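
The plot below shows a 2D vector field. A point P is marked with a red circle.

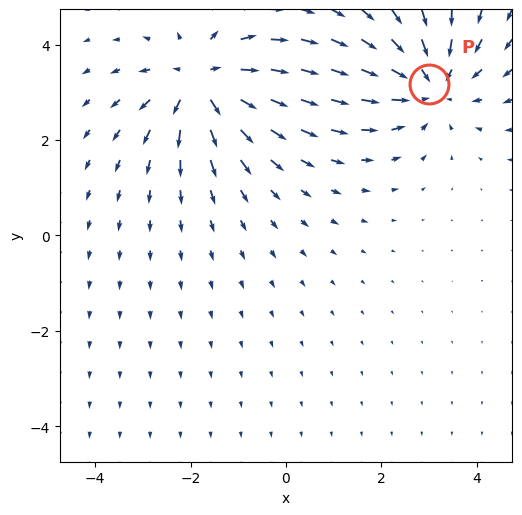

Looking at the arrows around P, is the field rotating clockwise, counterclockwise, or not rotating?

Near P at (3.0, 3.2) the arrows show no circulation. The curl there is ≈0.

not rotating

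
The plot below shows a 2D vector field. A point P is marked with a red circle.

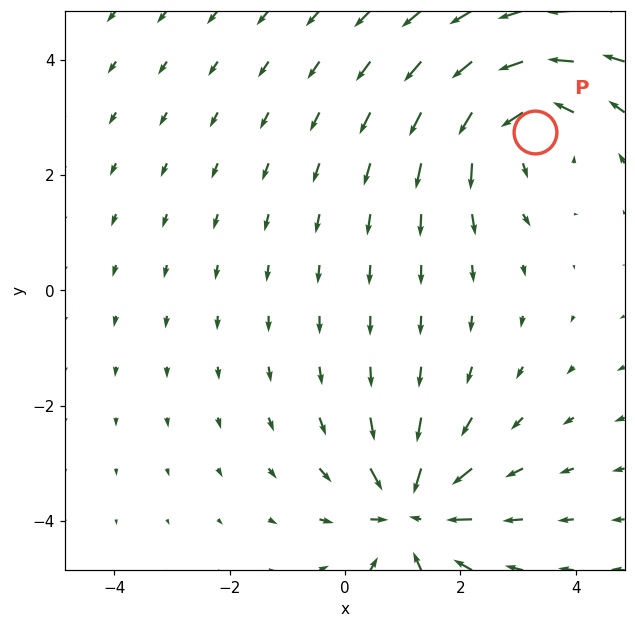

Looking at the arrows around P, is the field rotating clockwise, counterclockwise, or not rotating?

Near P at (3.3, 2.7) the arrows circulate counterclockwise. The curl (z-component) there is about +4; positive curl means counterclockwise rotation.

counterclockwise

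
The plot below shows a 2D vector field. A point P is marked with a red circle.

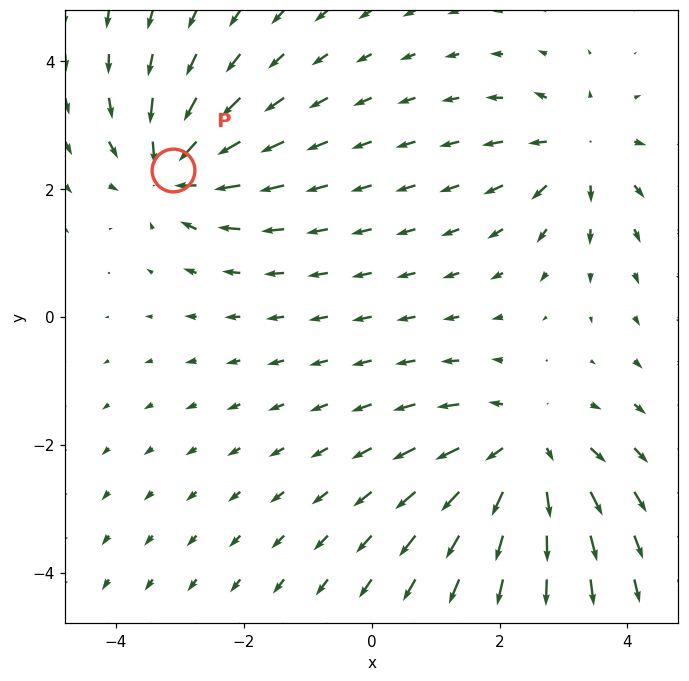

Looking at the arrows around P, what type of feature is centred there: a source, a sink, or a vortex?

At P (-3.1, 2.3) the arrows converge inward. Divergence about -5, curl ≈0 — negative divergence with near-zero curl is a sink.

sink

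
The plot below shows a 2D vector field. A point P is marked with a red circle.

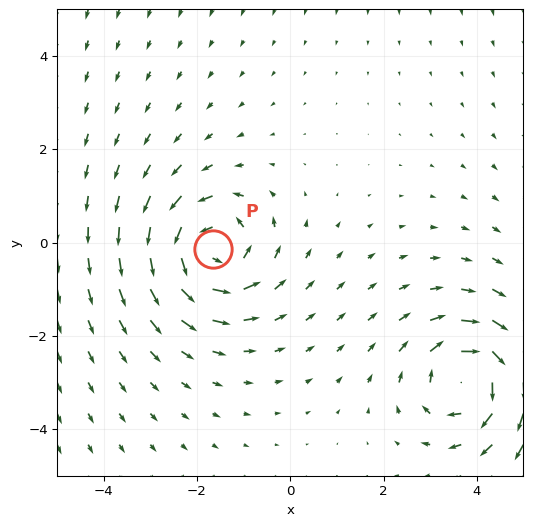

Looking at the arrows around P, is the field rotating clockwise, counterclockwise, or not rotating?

Near P at (-1.7, -0.1) the arrows circulate counterclockwise. The curl (z-component) there is about +4; positive curl means counterclockwise rotation.

counterclockwise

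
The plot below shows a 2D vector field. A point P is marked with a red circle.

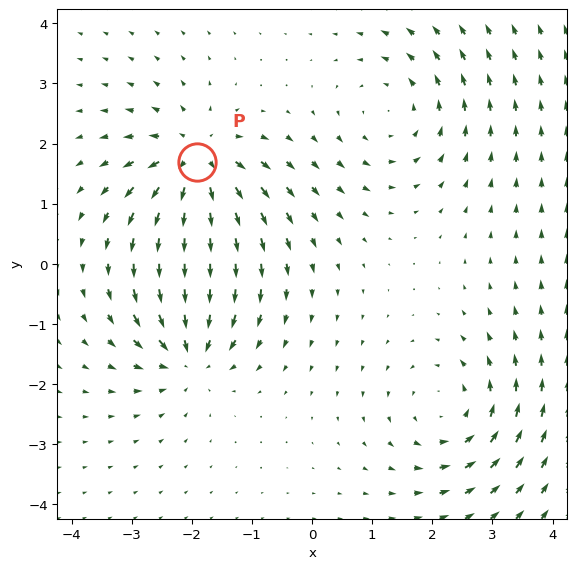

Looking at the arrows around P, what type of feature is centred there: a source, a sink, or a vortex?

source

At P (-1.9, 1.7) the arrows spread outward. Divergence about +6, curl ≈0 — positive divergence with near-zero curl is a source.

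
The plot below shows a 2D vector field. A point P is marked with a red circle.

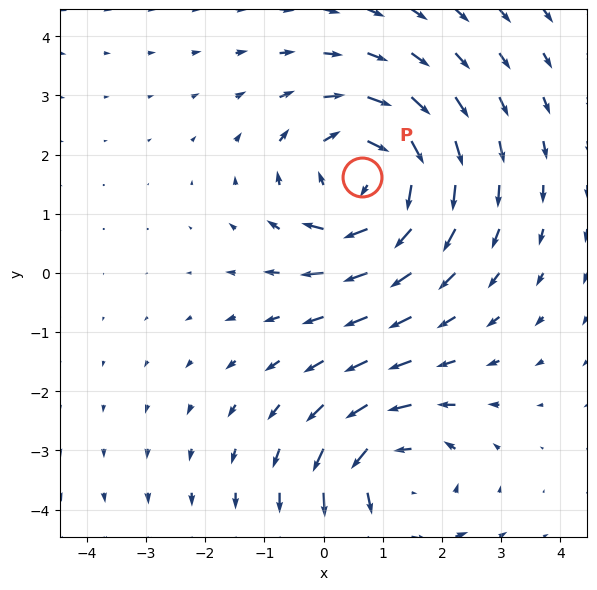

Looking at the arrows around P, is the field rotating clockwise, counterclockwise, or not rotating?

clockwise

Near P at (0.6, 1.6) the arrows circulate clockwise. The curl (z-component) there is about -5; negative curl means clockwise rotation.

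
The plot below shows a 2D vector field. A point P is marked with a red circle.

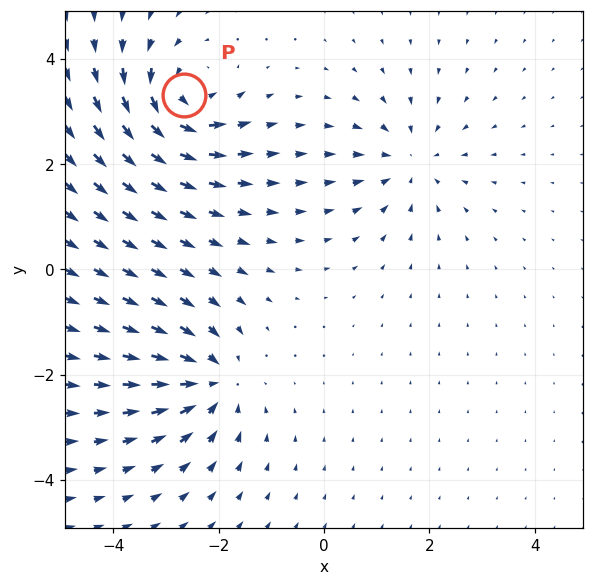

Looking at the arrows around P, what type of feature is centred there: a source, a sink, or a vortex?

vortex

At P (-2.7, 3.3) the arrows circulate counterclockwise. Divergence ≈0, curl about +5 — near-zero divergence with nonzero curl is a vortex.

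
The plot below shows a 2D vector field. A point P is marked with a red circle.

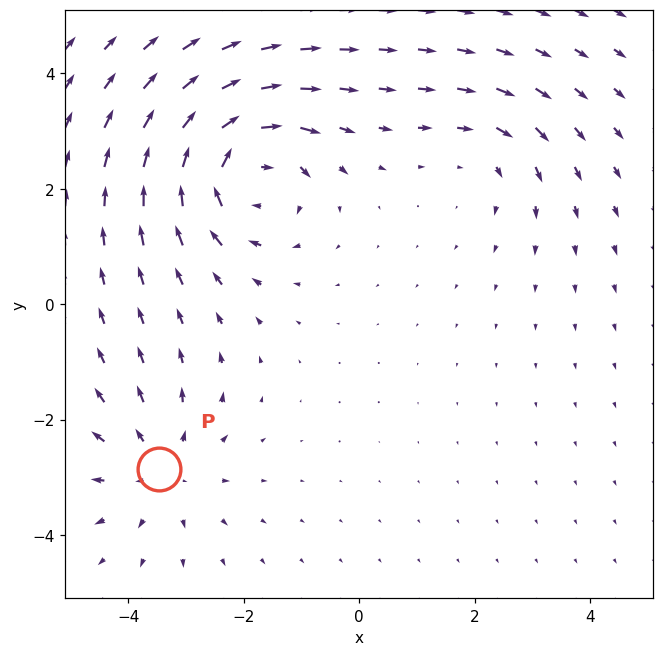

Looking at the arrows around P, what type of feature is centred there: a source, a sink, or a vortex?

source

At P (-3.5, -2.8) the arrows spread outward. Divergence about +3, curl ≈0 — positive divergence with near-zero curl is a source.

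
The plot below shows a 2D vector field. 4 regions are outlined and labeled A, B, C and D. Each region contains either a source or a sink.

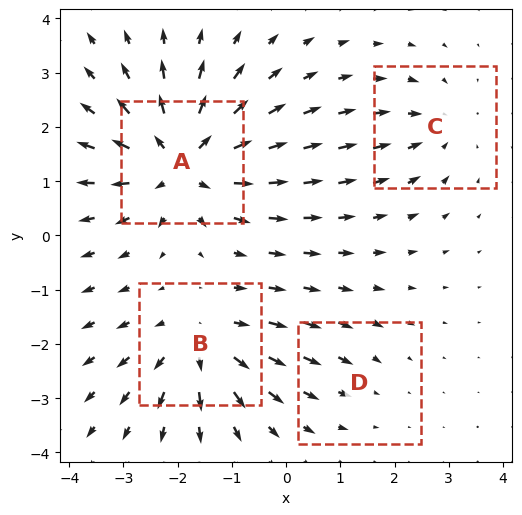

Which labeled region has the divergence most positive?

Divergence at each region's feature centre — A: about +7, B: about +5, C: about -3, D: about -2. Region A is most positive.

A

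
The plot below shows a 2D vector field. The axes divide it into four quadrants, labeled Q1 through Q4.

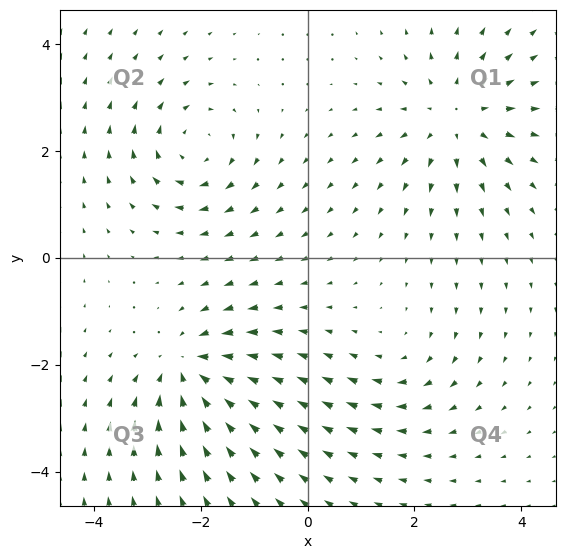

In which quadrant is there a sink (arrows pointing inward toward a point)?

The sink sits at approximately (-2.2, -2.1), which lies in quadrant Q3. The divergence there is about -6, negative as expected for a sink.

Q3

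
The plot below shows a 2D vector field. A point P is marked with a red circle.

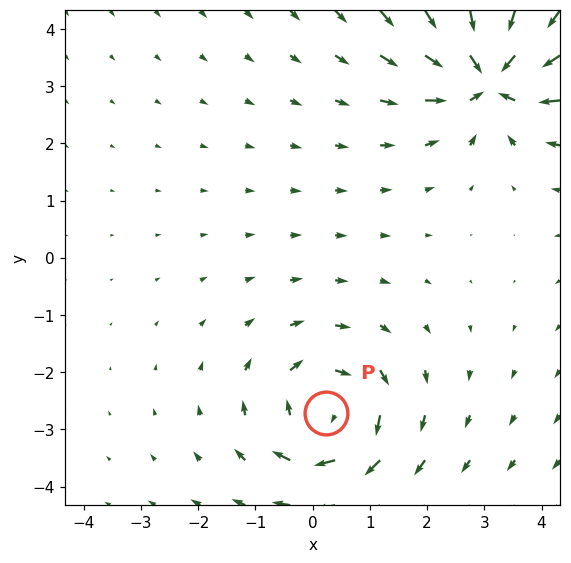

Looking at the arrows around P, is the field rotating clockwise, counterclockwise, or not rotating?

Near P at (0.2, -2.7) the arrows circulate clockwise. The curl (z-component) there is about -4; negative curl means clockwise rotation.

clockwise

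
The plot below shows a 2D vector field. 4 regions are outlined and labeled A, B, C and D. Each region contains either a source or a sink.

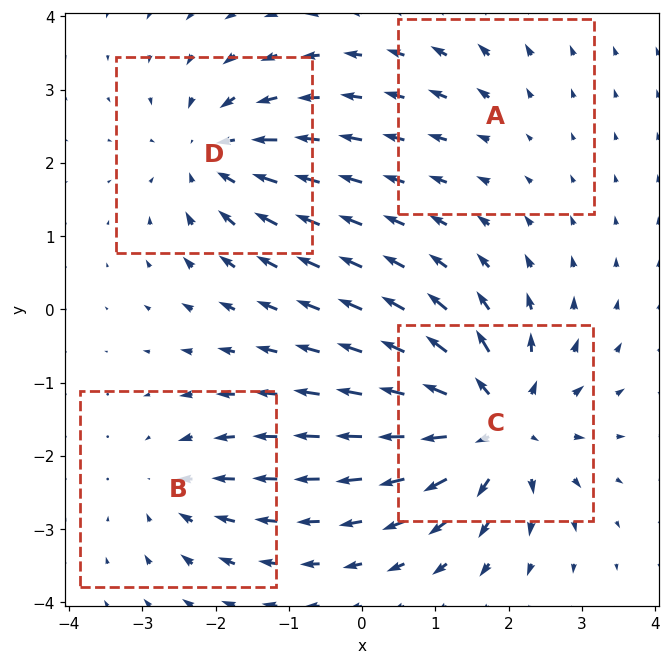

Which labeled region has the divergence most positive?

C

Divergence at each region's feature centre — A: about +2, B: about -4, C: about +8, D: about -6. Region C is most positive.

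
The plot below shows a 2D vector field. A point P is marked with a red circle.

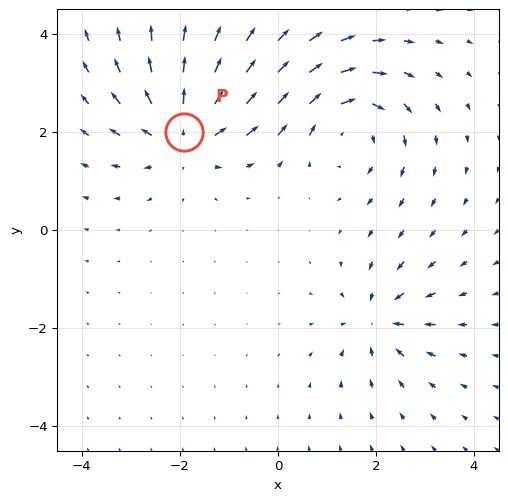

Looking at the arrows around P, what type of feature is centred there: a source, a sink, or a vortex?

At P (-1.9, 2.0) the arrows spread outward. Divergence about +5, curl ≈0 — positive divergence with near-zero curl is a source.

source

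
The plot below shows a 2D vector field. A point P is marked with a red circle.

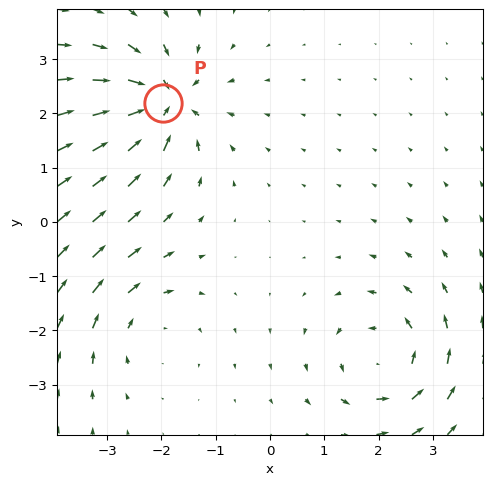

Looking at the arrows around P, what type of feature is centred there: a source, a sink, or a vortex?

At P (-2.0, 2.2) the arrows converge inward. Divergence about -5, curl ≈0 — negative divergence with near-zero curl is a sink.

sink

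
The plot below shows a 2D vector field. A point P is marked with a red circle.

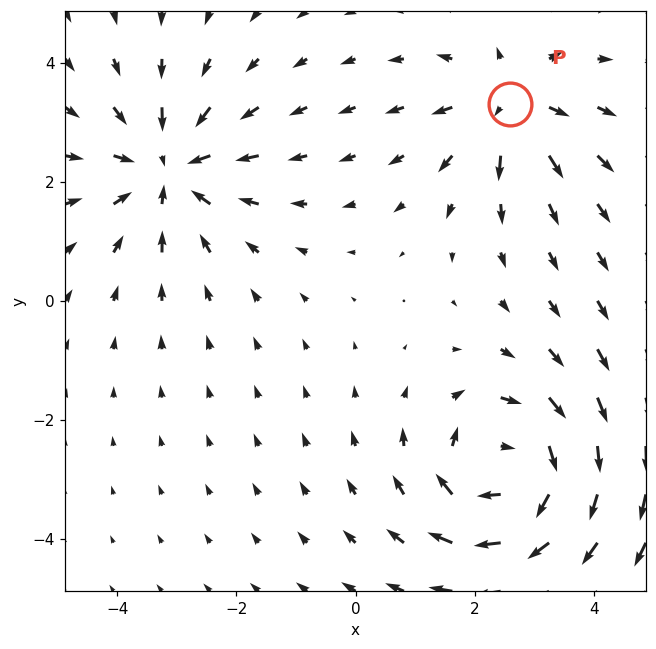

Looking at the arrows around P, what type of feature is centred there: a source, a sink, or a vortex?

At P (2.6, 3.3) the arrows spread outward. Divergence about +4, curl ≈0 — positive divergence with near-zero curl is a source.

source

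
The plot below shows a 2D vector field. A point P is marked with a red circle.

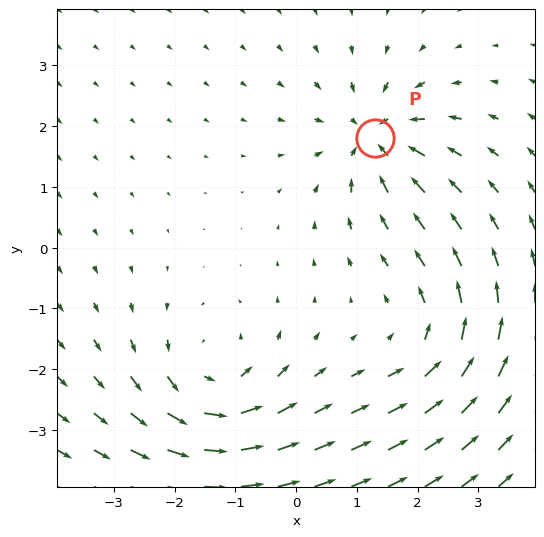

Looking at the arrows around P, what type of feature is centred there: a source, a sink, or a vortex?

sink

At P (1.3, 1.8) the arrows converge inward. Divergence about -5, curl ≈0 — negative divergence with near-zero curl is a sink.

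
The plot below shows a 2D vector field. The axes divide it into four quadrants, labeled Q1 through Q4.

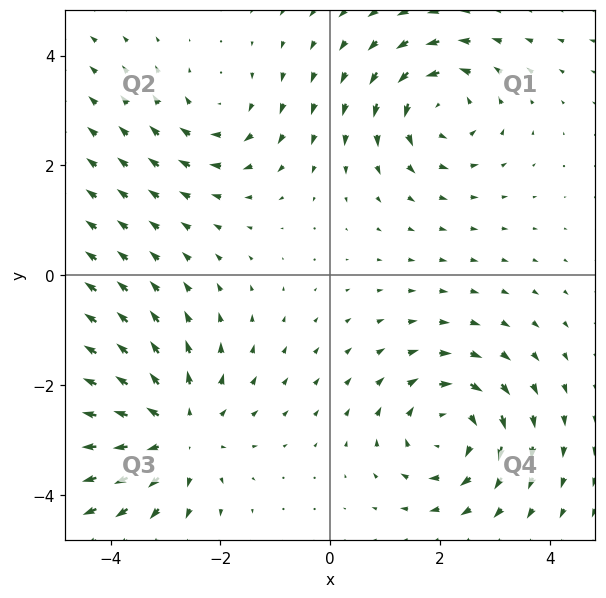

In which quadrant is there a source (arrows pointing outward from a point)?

The source sits at approximately (-2.8, -2.9), which lies in quadrant Q3. The divergence there is about +4, positive as expected for a source.

Q3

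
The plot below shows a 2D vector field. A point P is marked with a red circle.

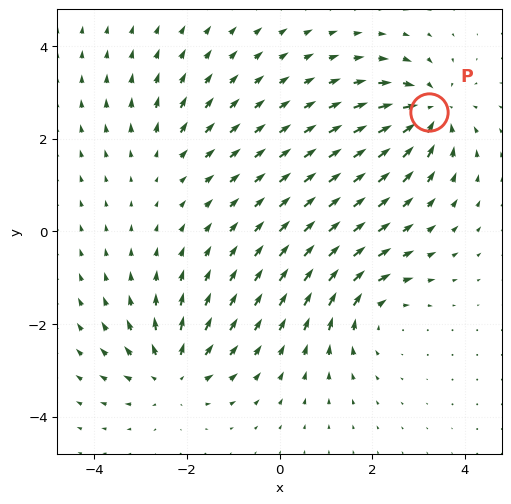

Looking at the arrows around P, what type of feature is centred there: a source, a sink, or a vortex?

At P (3.2, 2.6) the arrows converge inward. Divergence about -7, curl ≈0 — negative divergence with near-zero curl is a sink.

sink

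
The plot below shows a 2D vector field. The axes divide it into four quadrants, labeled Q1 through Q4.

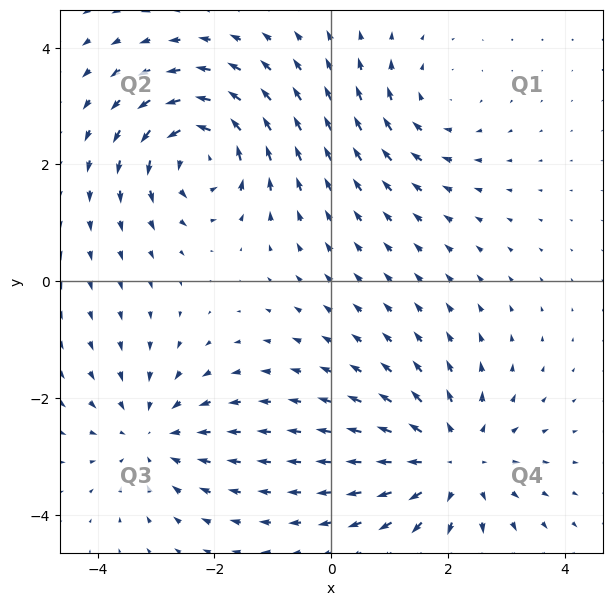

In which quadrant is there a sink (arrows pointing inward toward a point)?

The sink sits at approximately (-3.1, -2.6), which lies in quadrant Q3. The divergence there is about -3, negative as expected for a sink.

Q3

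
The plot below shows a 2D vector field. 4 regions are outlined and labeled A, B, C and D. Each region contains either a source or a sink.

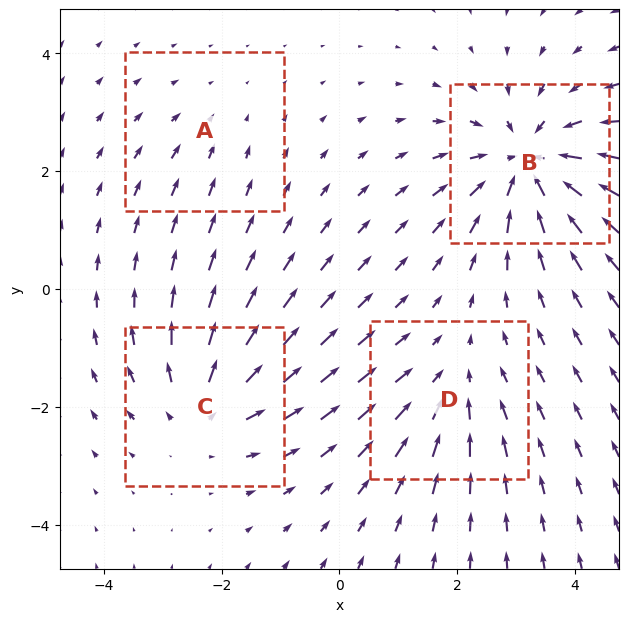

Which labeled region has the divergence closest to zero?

Divergence at each region's feature centre — A: about -2, B: about -7, C: about +5, D: about -3. Region A is closest to zero.

A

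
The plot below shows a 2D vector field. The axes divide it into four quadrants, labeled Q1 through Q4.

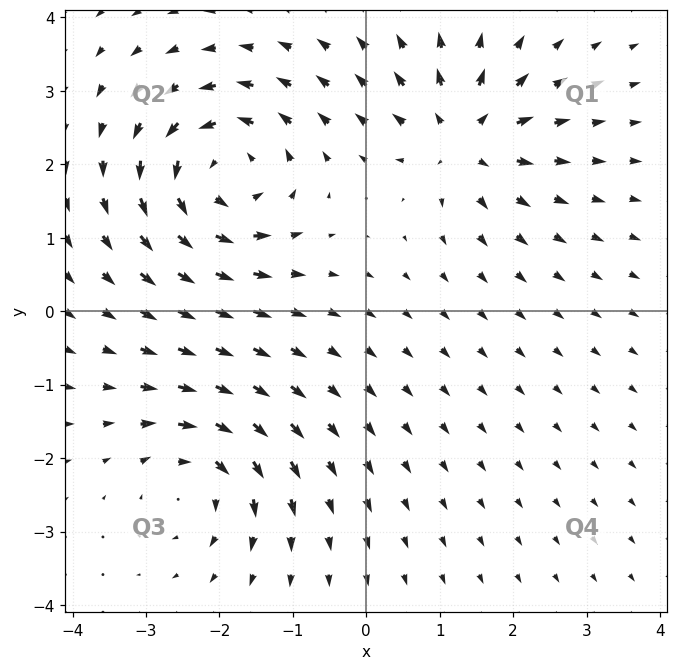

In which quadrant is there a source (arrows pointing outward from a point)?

Q1

The source sits at approximately (1.3, 2.4), which lies in quadrant Q1. The divergence there is about +5, positive as expected for a source.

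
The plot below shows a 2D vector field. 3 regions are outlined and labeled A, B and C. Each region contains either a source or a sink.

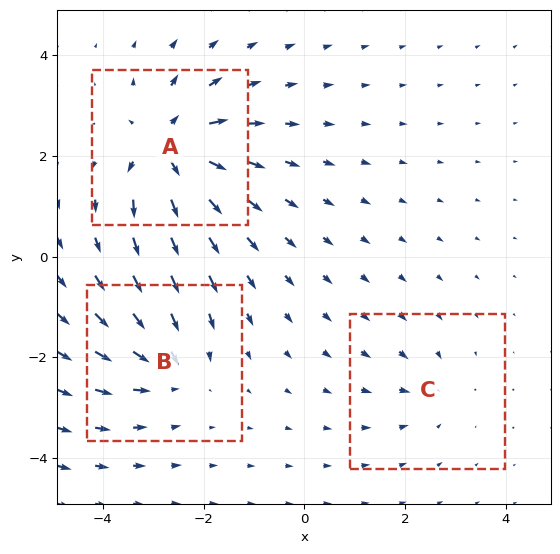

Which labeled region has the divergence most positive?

Divergence at each region's feature centre — A: about +6, B: about -4, C: about -2. Region A is most positive.

A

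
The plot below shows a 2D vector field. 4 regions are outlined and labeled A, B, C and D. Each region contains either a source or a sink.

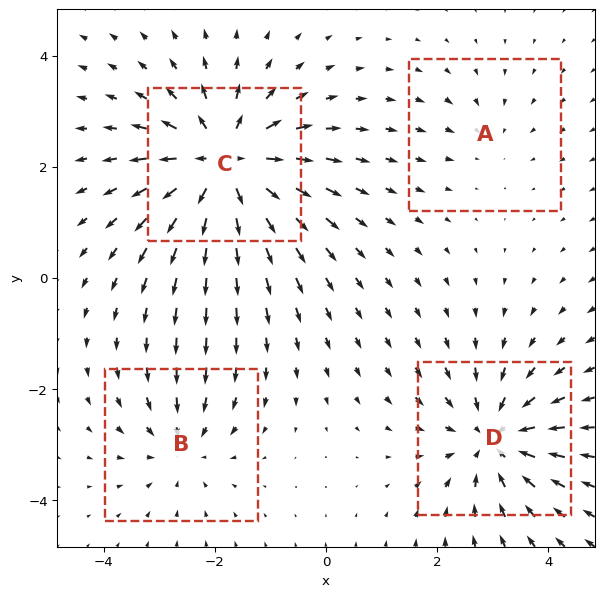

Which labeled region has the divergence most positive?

Divergence at each region's feature centre — A: about -2, B: about -3, C: about +7, D: about -5. Region C is most positive.

C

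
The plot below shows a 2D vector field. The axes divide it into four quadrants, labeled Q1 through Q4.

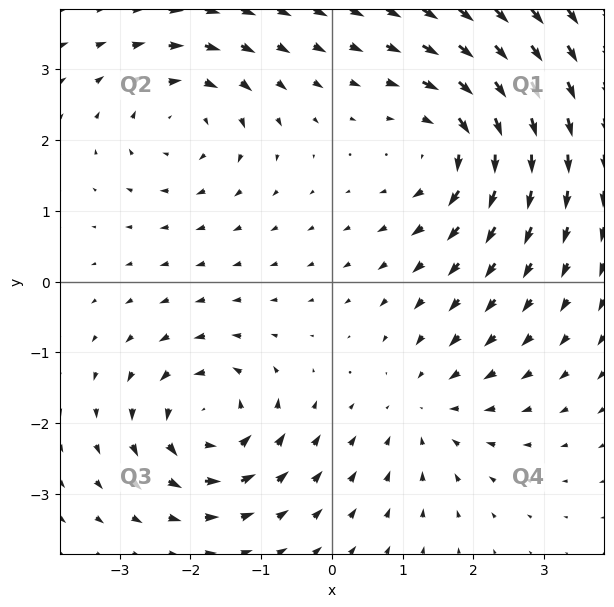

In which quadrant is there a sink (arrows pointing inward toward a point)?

Q4

The sink sits at approximately (1.3, -1.8), which lies in quadrant Q4. The divergence there is about -3, negative as expected for a sink.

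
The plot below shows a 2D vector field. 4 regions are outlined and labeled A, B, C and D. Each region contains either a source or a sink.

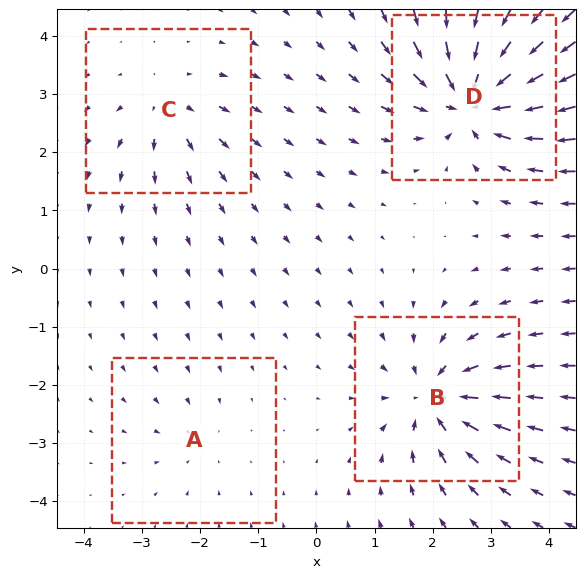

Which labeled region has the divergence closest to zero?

A

Divergence at each region's feature centre — A: about -2, B: about -6, C: about +4, D: about -9. Region A is closest to zero.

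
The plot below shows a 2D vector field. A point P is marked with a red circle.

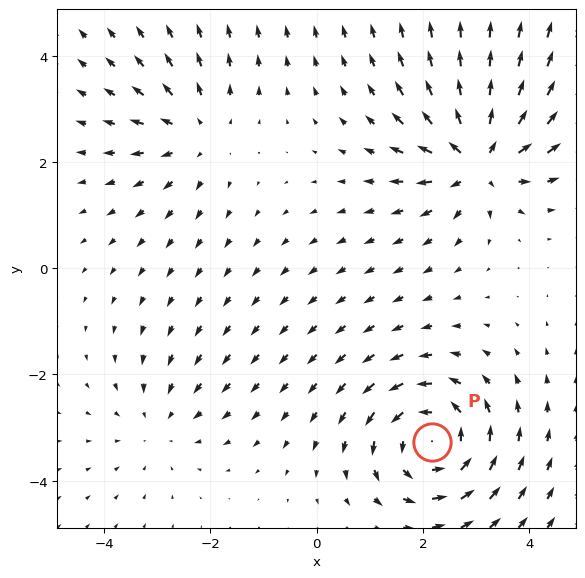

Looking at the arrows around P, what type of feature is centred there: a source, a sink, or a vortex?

vortex

At P (2.2, -3.3) the arrows circulate counterclockwise. Divergence ≈0, curl about +5 — near-zero divergence with nonzero curl is a vortex.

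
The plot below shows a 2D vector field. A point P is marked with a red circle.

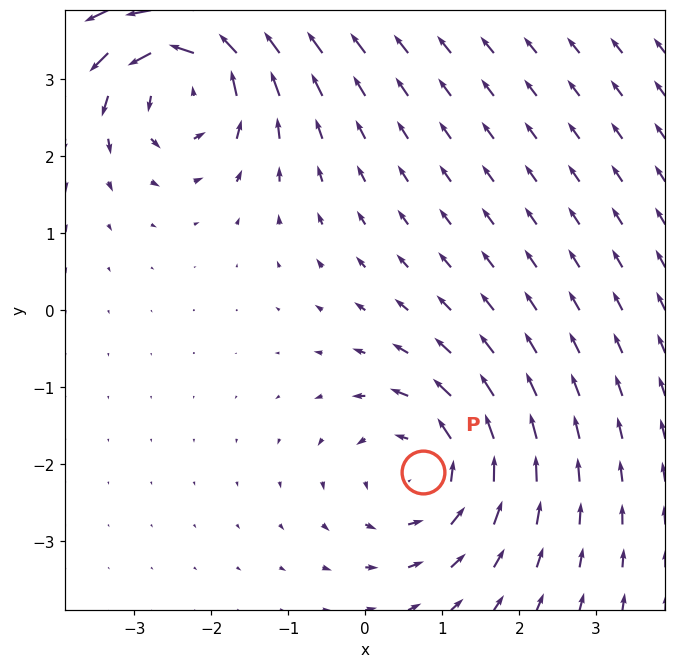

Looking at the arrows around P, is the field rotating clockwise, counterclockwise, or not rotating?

counterclockwise

Near P at (0.7, -2.1) the arrows circulate counterclockwise. The curl (z-component) there is about +4; positive curl means counterclockwise rotation.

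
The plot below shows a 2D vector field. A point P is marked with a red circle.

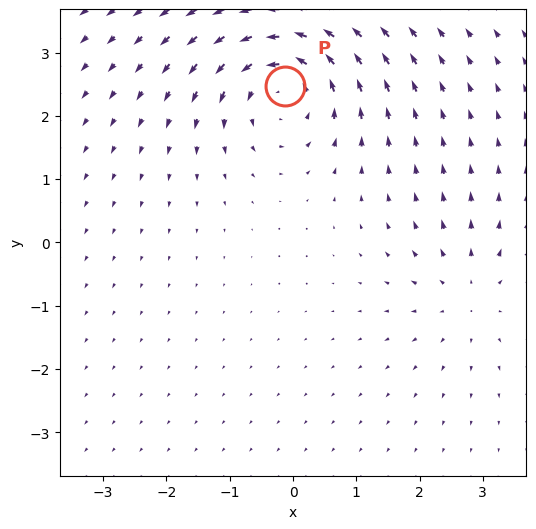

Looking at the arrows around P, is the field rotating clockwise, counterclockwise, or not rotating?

Near P at (-0.1, 2.5) the arrows circulate counterclockwise. The curl (z-component) there is about +5; positive curl means counterclockwise rotation.

counterclockwise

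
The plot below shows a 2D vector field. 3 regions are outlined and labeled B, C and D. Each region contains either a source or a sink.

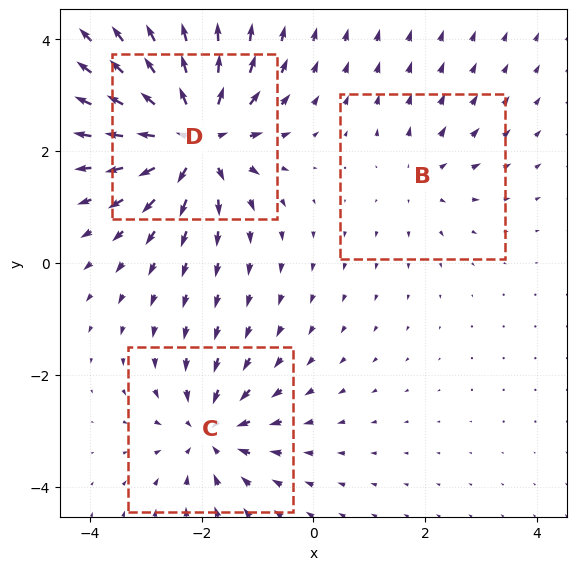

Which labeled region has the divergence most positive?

D

Divergence at each region's feature centre — B: about +2, C: about -4, D: about +6. Region D is most positive.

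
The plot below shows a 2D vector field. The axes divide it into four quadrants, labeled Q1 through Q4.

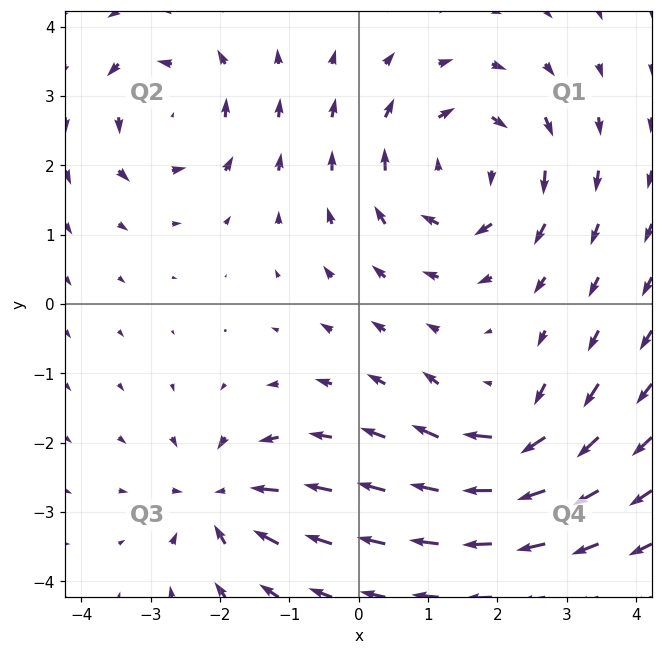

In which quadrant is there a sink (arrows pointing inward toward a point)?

The sink sits at approximately (-2.0, -2.8), which lies in quadrant Q3. The divergence there is about -5, negative as expected for a sink.

Q3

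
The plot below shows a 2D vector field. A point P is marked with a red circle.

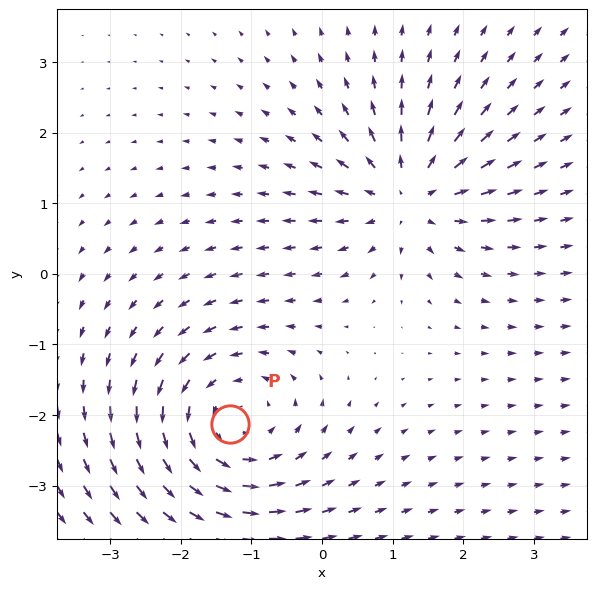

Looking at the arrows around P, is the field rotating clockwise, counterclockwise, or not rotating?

counterclockwise

Near P at (-1.3, -2.1) the arrows circulate counterclockwise. The curl (z-component) there is about +3; positive curl means counterclockwise rotation.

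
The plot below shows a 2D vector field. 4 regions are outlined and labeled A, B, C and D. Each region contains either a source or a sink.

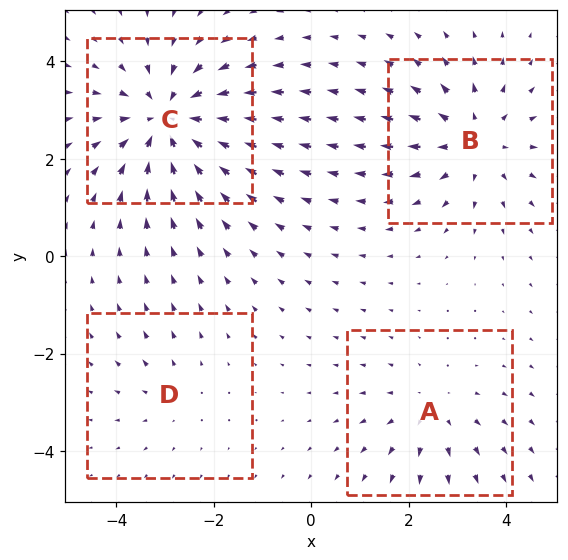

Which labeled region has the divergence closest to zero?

Divergence at each region's feature centre — A: about +3, B: about +4, C: about -6, D: about +2. Region D is closest to zero.

D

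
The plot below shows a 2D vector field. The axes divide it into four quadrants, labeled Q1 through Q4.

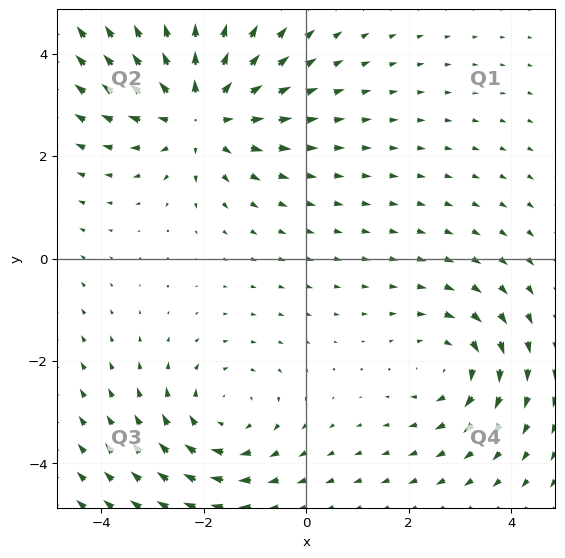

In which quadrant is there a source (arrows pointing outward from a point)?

The source sits at approximately (-2.1, 2.9), which lies in quadrant Q2. The divergence there is about +4, positive as expected for a source.

Q2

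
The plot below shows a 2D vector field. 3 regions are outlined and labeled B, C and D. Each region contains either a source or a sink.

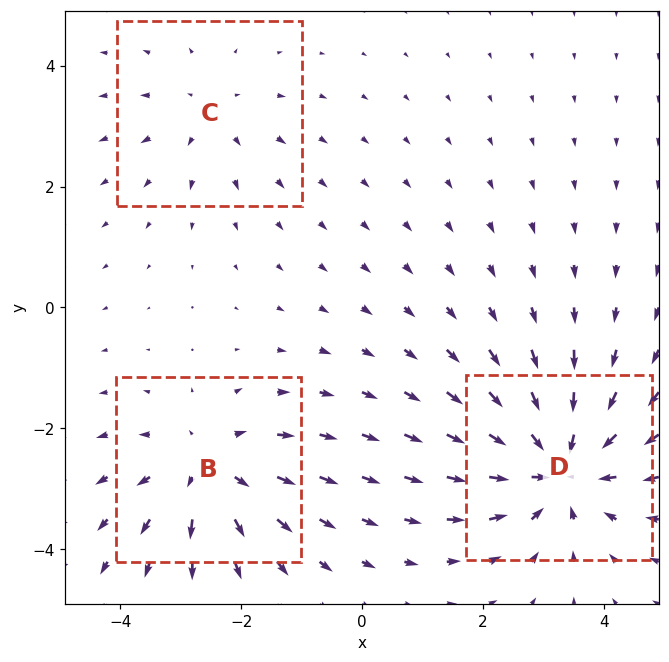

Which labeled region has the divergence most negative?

D

Divergence at each region's feature centre — B: about +3, C: about +2, D: about -5. Region D is most negative.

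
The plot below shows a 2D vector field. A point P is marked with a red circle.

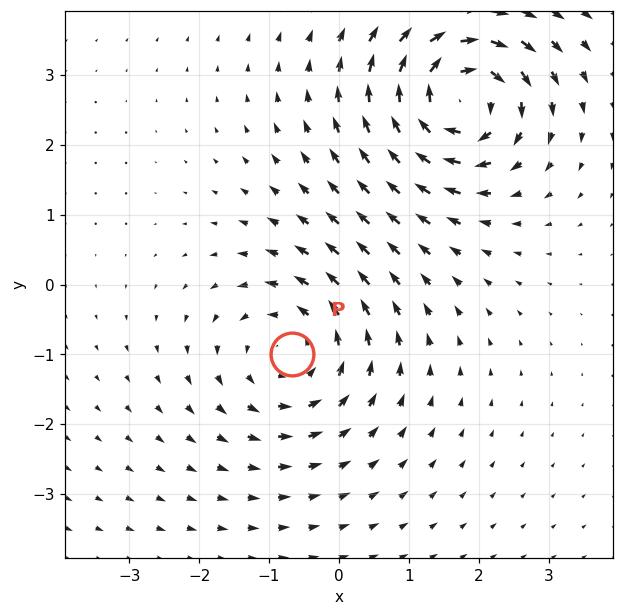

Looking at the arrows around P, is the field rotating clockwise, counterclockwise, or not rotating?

Near P at (-0.7, -1.0) the arrows circulate counterclockwise. The curl (z-component) there is about +3; positive curl means counterclockwise rotation.

counterclockwise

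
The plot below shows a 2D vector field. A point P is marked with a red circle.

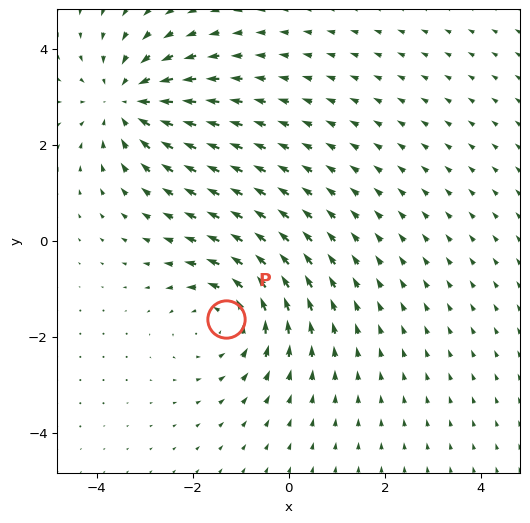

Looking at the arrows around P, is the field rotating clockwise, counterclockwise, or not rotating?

counterclockwise

Near P at (-1.3, -1.6) the arrows circulate counterclockwise. The curl (z-component) there is about +4; positive curl means counterclockwise rotation.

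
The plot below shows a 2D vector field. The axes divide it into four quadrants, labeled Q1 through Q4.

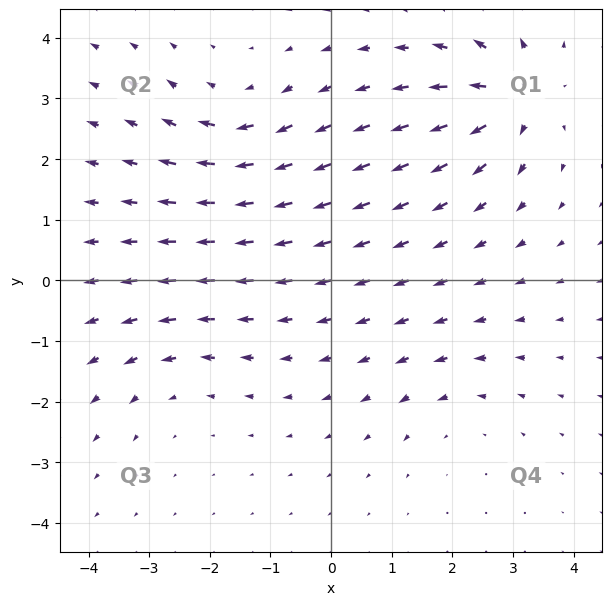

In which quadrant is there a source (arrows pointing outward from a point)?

Q1

The source sits at approximately (3.0, 3.0), which lies in quadrant Q1. The divergence there is about +6, positive as expected for a source.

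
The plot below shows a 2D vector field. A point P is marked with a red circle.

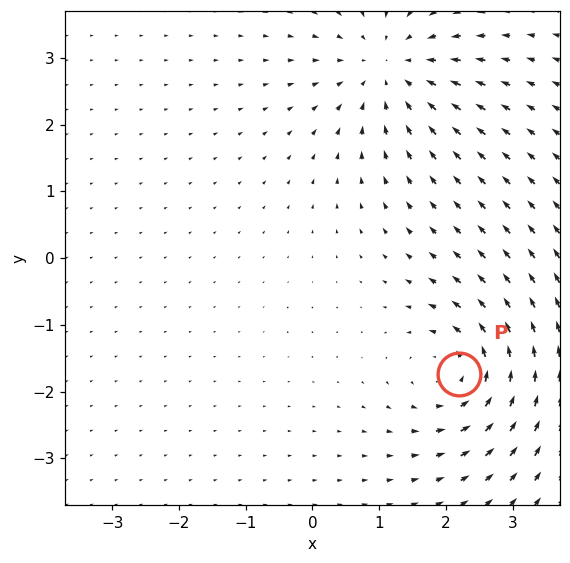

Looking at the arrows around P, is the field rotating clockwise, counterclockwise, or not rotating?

counterclockwise

Near P at (2.2, -1.7) the arrows circulate counterclockwise. The curl (z-component) there is about +5; positive curl means counterclockwise rotation.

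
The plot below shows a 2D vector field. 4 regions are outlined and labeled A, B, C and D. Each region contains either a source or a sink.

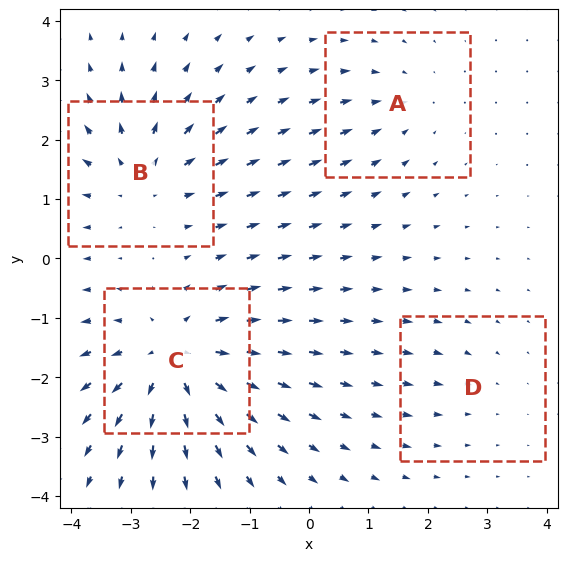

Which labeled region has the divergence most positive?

C

Divergence at each region's feature centre — A: about -3, B: about +4, C: about +6, D: about -2. Region C is most positive.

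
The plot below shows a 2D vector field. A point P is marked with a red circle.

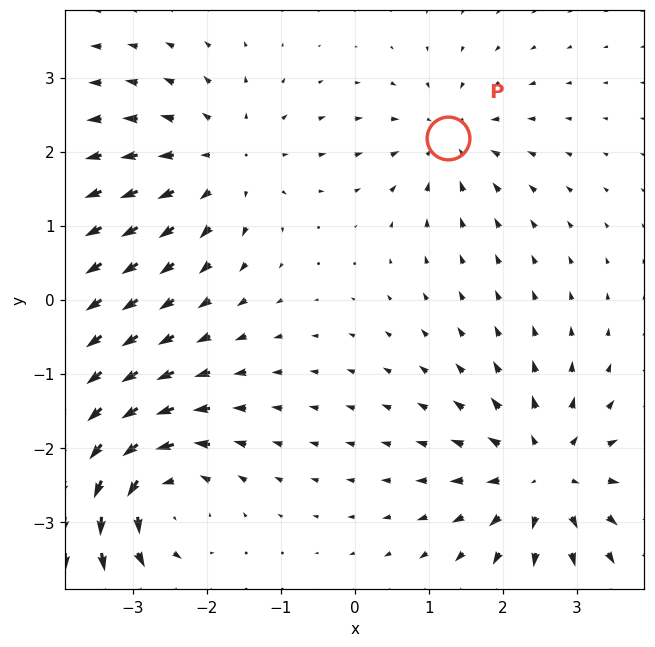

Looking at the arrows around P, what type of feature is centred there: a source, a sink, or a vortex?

sink

At P (1.3, 2.2) the arrows converge inward. Divergence about -4, curl ≈0 — negative divergence with near-zero curl is a sink.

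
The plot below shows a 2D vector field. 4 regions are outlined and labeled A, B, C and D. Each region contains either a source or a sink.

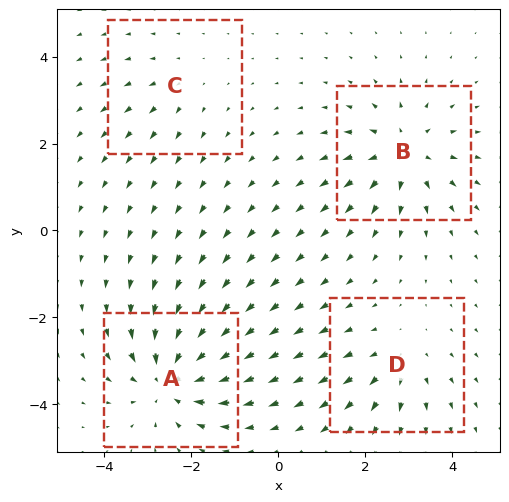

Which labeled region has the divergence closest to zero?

C

Divergence at each region's feature centre — A: about -6, B: about +5, C: about +2, D: about +3. Region C is closest to zero.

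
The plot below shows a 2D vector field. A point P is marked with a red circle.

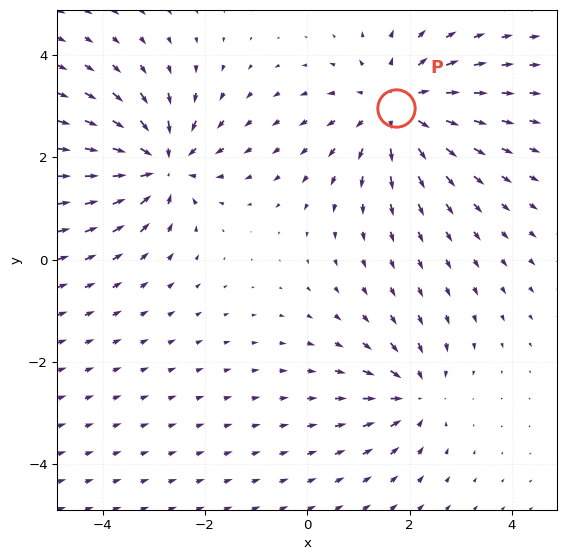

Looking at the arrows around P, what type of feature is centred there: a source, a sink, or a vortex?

source

At P (1.7, 3.0) the arrows spread outward. Divergence about +4, curl ≈0 — positive divergence with near-zero curl is a source.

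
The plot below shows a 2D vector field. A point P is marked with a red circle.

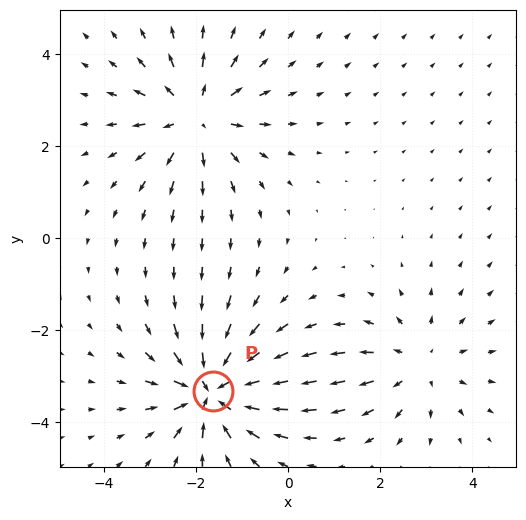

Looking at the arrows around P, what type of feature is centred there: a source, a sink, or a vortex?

At P (-1.6, -3.3) the arrows converge inward. Divergence about -6, curl ≈0 — negative divergence with near-zero curl is a sink.

sink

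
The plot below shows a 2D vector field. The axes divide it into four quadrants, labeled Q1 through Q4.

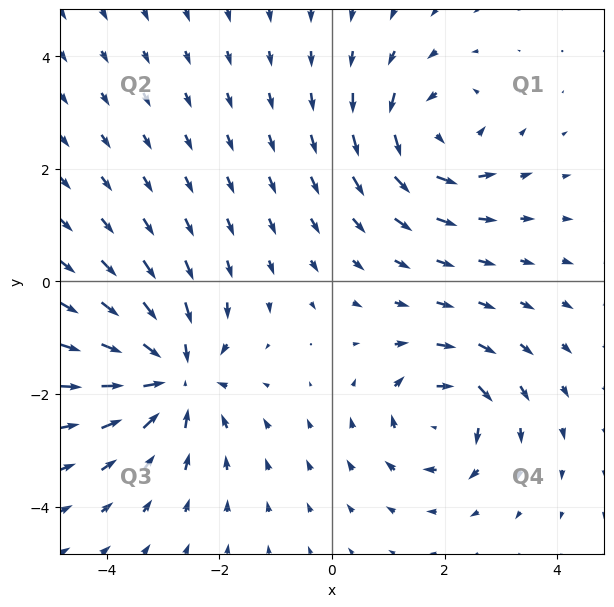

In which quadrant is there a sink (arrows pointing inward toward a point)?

The sink sits at approximately (-2.8, -1.7), which lies in quadrant Q3. The divergence there is about -4, negative as expected for a sink.

Q3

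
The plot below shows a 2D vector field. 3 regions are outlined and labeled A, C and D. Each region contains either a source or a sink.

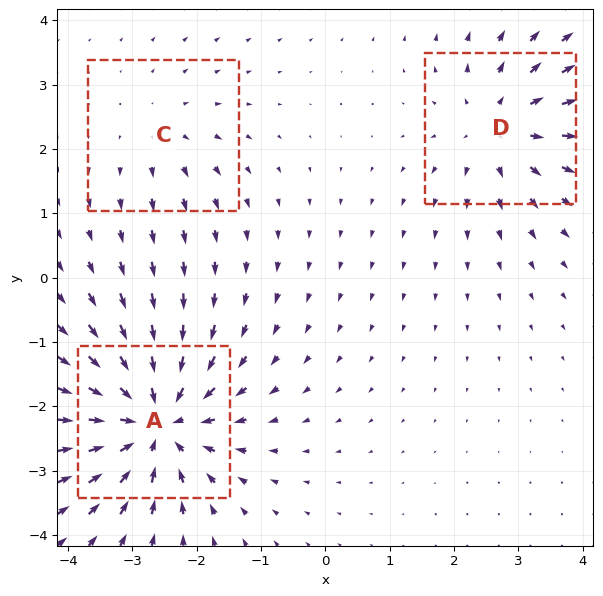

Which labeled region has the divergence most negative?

A

Divergence at each region's feature centre — A: about -6, C: about +2, D: about +4. Region A is most negative.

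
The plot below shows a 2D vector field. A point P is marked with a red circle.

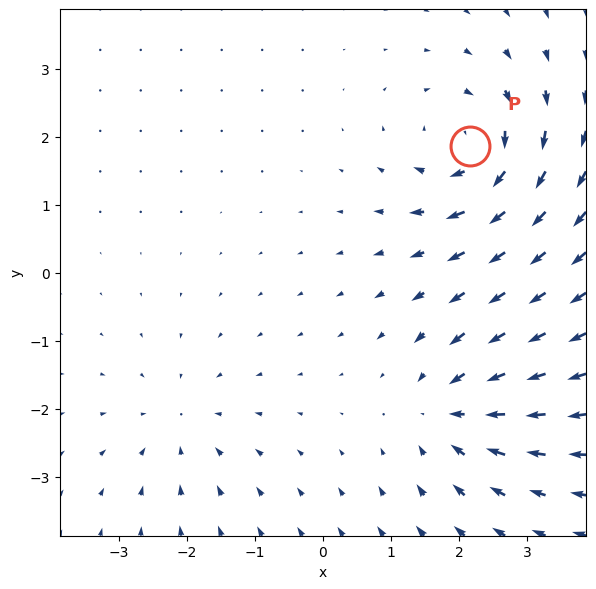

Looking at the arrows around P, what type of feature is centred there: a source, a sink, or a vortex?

vortex

At P (2.2, 1.9) the arrows circulate clockwise. Divergence ≈0, curl about -5 — near-zero divergence with nonzero curl is a vortex.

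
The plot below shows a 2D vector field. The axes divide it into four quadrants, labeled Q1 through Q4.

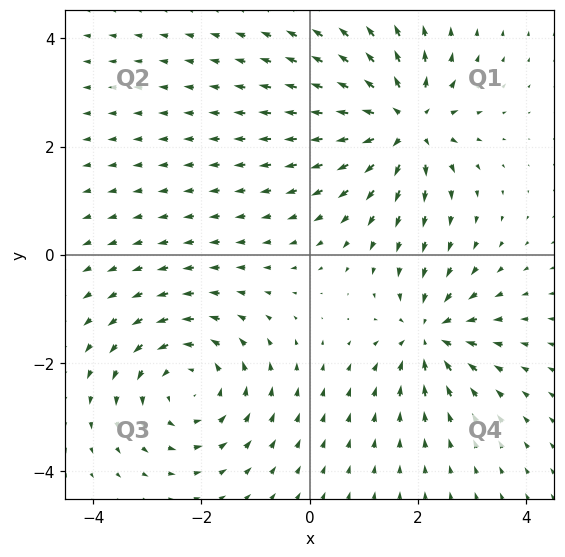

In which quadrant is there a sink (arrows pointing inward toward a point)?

The sink sits at approximately (2.2, -1.5), which lies in quadrant Q4. The divergence there is about -4, negative as expected for a sink.

Q4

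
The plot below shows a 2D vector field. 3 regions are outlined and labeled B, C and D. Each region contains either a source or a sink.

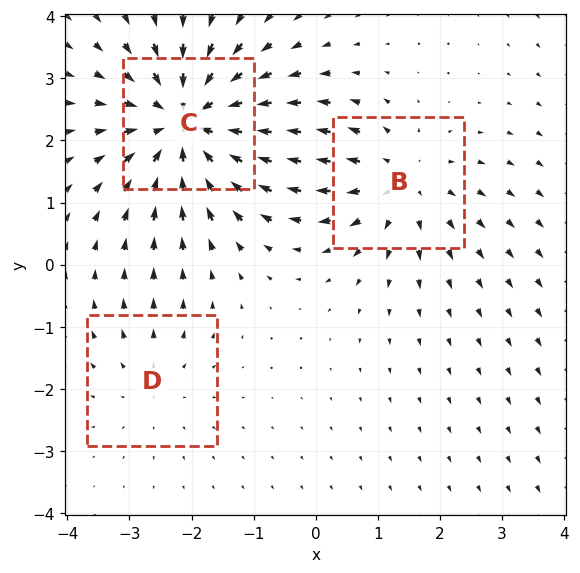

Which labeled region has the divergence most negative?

Divergence at each region's feature centre — B: about +3, C: about -5, D: about +2. Region C is most negative.

C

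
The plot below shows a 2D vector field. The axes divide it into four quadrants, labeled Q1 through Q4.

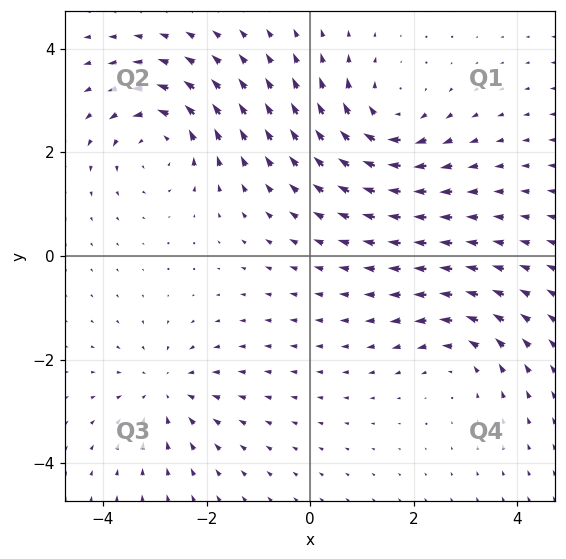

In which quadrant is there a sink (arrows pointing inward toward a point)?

Q3

The sink sits at approximately (-2.8, -2.6), which lies in quadrant Q3. The divergence there is about -3, negative as expected for a sink.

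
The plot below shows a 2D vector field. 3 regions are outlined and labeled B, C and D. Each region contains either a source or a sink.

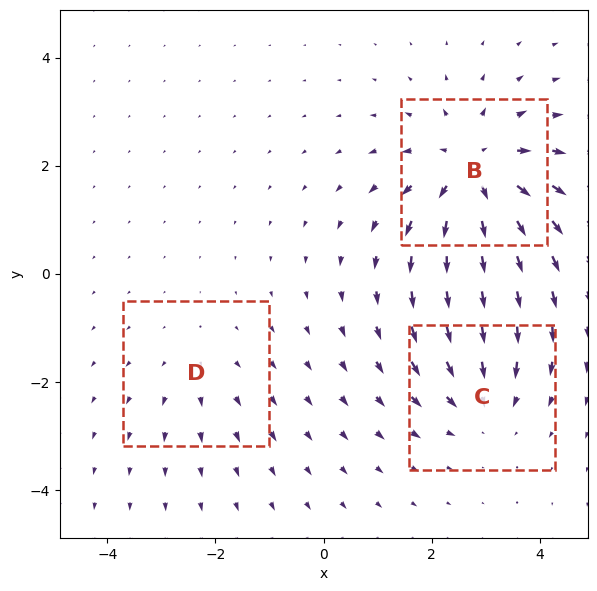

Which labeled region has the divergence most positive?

Divergence at each region's feature centre — B: about +5, C: about -3, D: about +2. Region B is most positive.

B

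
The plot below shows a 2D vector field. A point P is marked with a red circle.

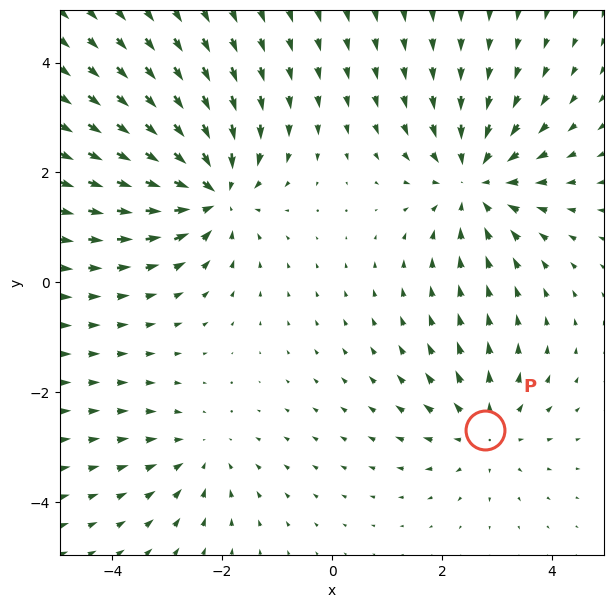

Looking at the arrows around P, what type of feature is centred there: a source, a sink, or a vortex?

At P (2.8, -2.7) the arrows spread outward. Divergence about +3, curl ≈0 — positive divergence with near-zero curl is a source.

source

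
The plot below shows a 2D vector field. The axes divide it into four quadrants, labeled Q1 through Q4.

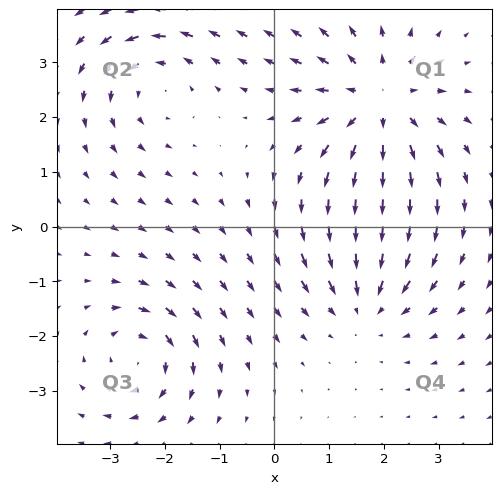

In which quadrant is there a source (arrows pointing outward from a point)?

The source sits at approximately (1.9, 2.3), which lies in quadrant Q1. The divergence there is about +4, positive as expected for a source.

Q1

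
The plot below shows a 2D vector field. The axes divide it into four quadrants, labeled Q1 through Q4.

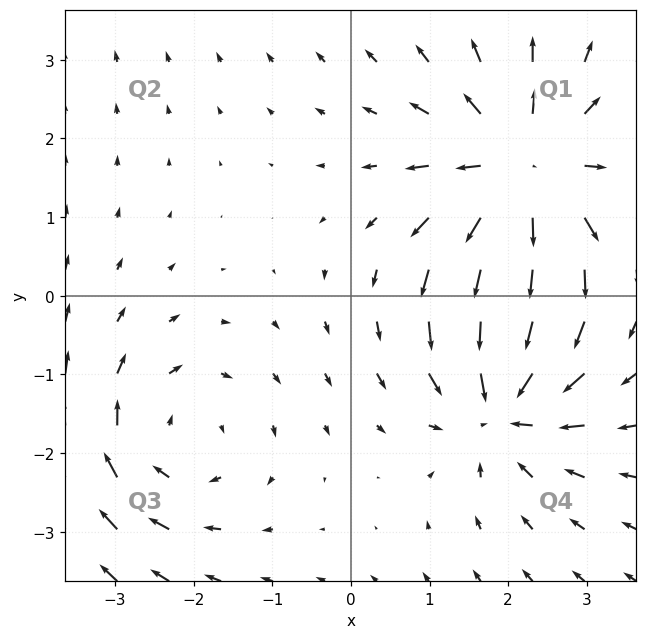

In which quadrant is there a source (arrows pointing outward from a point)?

Q1

The source sits at approximately (2.2, 1.6), which lies in quadrant Q1. The divergence there is about +6, positive as expected for a source.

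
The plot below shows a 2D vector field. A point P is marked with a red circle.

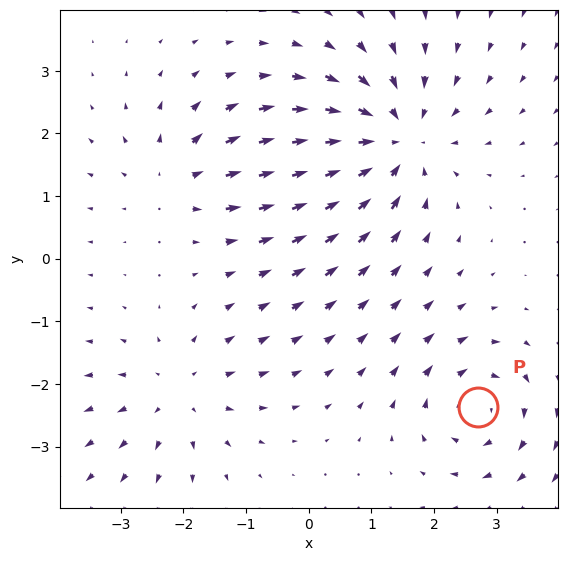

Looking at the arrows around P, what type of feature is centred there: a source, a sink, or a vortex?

At P (2.7, -2.4) the arrows circulate clockwise. Divergence ≈0, curl about -4 — near-zero divergence with nonzero curl is a vortex.

vortex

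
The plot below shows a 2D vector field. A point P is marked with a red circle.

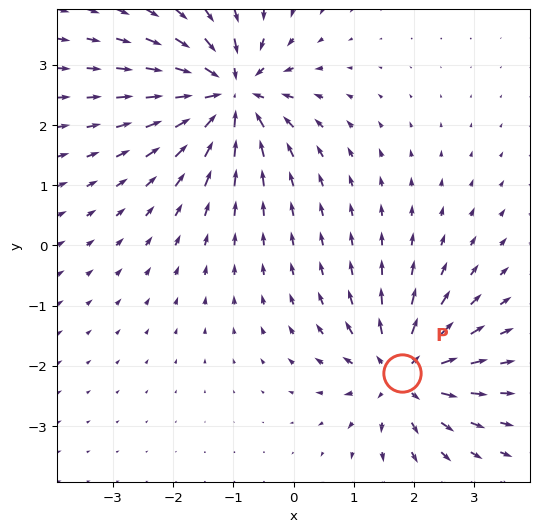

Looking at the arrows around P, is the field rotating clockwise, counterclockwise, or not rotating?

Near P at (1.8, -2.1) the arrows show no circulation. The curl there is ≈0.

not rotating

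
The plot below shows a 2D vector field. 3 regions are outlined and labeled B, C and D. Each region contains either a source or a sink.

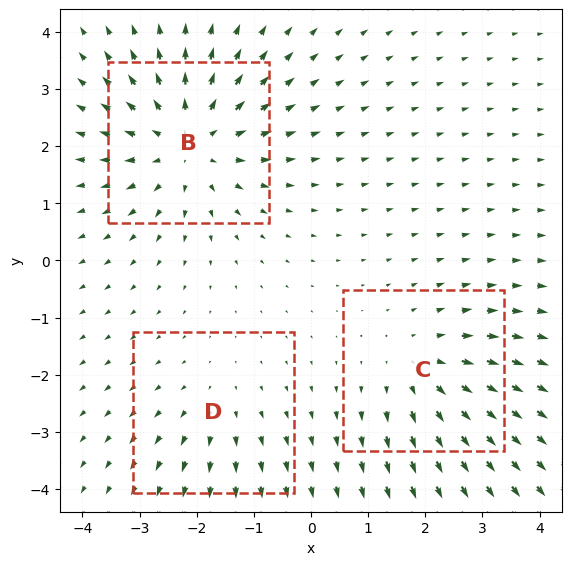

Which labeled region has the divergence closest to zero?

Divergence at each region's feature centre — B: about +4, C: about +3, D: about +2. Region D is closest to zero.

D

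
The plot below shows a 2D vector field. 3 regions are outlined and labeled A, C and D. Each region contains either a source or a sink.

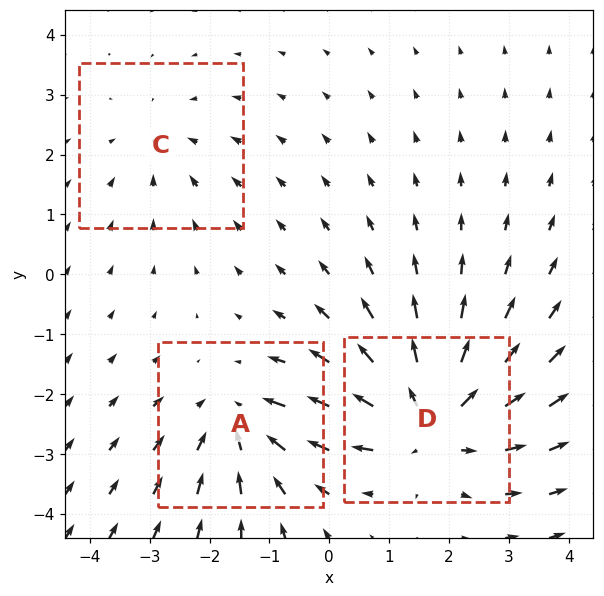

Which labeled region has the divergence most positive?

D

Divergence at each region's feature centre — A: about -3, C: about -2, D: about +4. Region D is most positive.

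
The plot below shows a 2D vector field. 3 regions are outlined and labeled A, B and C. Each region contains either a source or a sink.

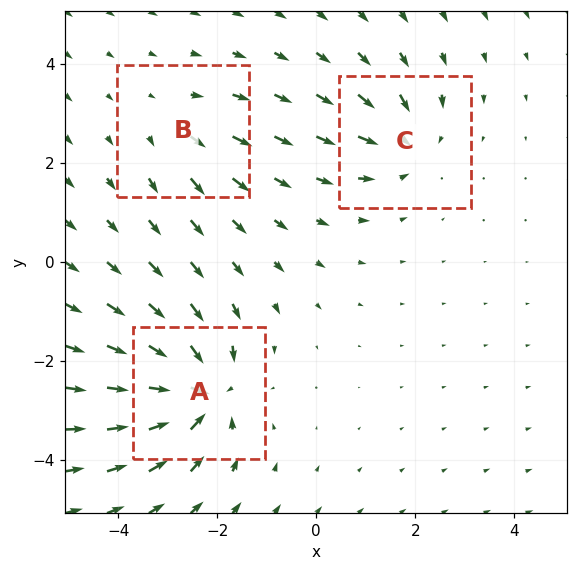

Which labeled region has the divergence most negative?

A

Divergence at each region's feature centre — A: about -6, B: about +2, C: about -4. Region A is most negative.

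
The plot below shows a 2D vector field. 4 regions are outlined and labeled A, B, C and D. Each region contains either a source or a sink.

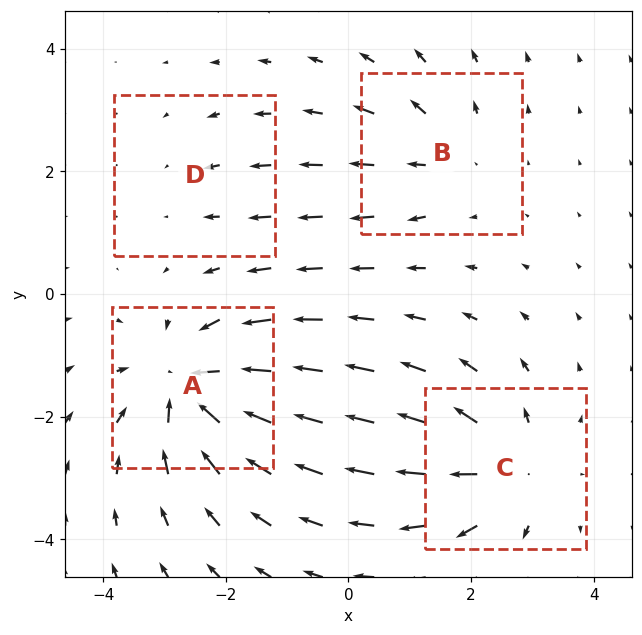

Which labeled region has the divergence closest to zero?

D

Divergence at each region's feature centre — A: about -7, B: about +3, C: about +5, D: about -2. Region D is closest to zero.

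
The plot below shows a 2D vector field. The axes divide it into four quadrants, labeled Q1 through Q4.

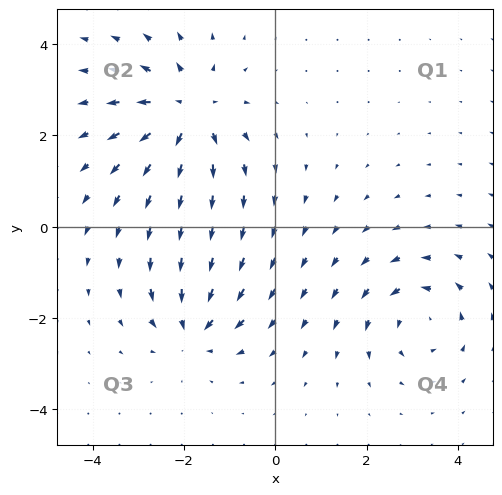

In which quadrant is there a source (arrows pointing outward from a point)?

Q2

The source sits at approximately (-1.9, 2.5), which lies in quadrant Q2. The divergence there is about +4, positive as expected for a source.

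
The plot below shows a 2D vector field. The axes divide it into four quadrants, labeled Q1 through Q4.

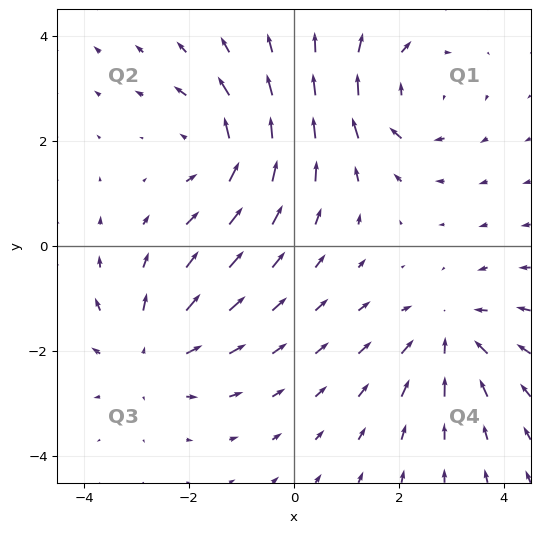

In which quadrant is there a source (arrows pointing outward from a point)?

The source sits at approximately (-2.8, -2.1), which lies in quadrant Q3. The divergence there is about +4, positive as expected for a source.

Q3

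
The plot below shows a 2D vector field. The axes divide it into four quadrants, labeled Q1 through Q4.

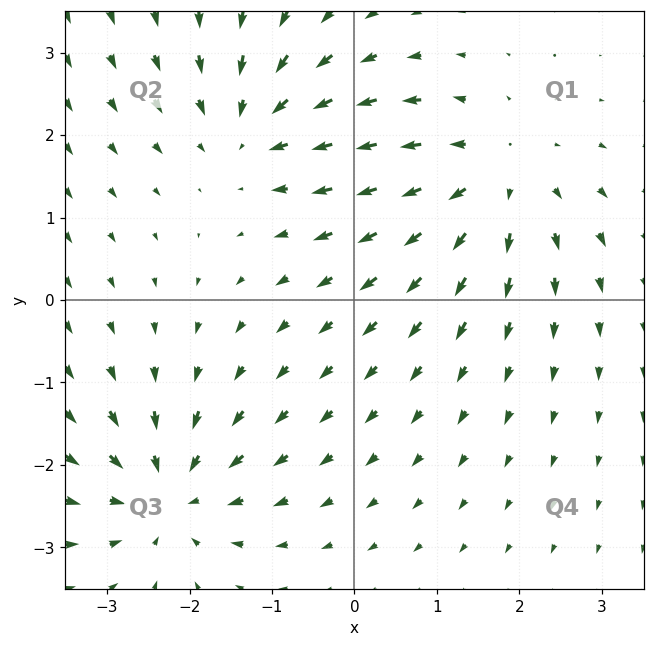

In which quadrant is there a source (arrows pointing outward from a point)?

The source sits at approximately (1.7, 1.5), which lies in quadrant Q1. The divergence there is about +4, positive as expected for a source.

Q1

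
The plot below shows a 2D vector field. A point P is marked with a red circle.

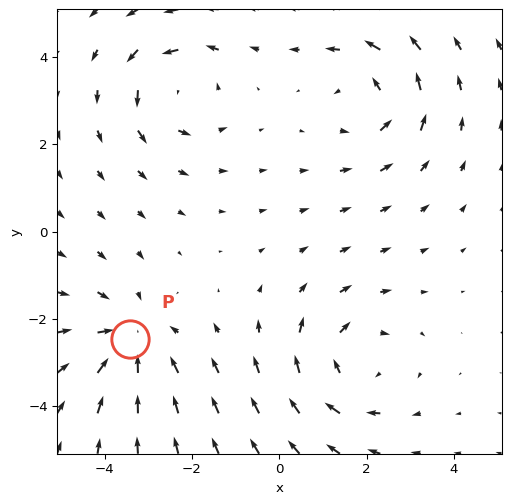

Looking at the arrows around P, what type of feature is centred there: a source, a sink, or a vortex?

sink

At P (-3.4, -2.5) the arrows converge inward. Divergence about -3, curl ≈0 — negative divergence with near-zero curl is a sink.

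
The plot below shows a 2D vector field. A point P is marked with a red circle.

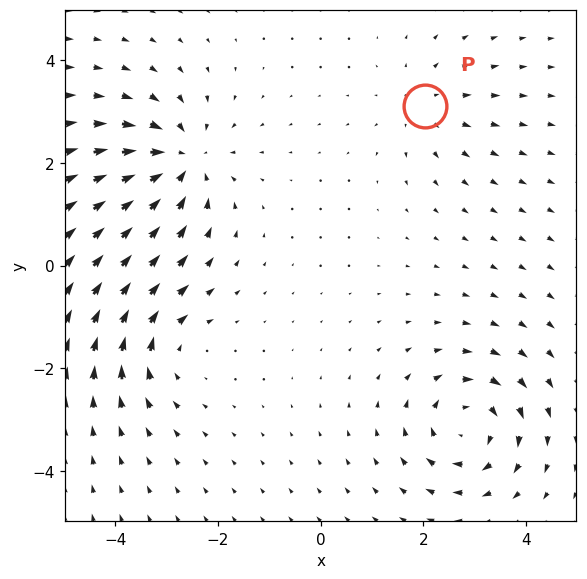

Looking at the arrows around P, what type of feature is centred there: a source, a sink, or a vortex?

source

At P (2.0, 3.1) the arrows spread outward. Divergence about +3, curl ≈0 — positive divergence with near-zero curl is a source.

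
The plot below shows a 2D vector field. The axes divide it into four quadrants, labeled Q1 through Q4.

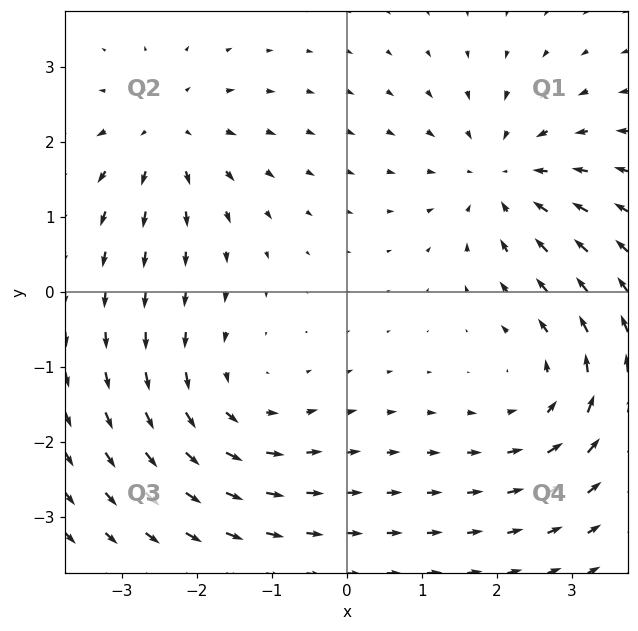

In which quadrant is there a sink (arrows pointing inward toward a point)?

The sink sits at approximately (2.1, 1.5), which lies in quadrant Q1. The divergence there is about -4, negative as expected for a sink.

Q1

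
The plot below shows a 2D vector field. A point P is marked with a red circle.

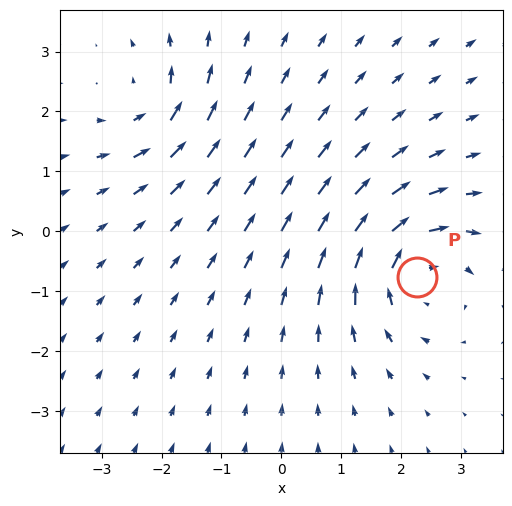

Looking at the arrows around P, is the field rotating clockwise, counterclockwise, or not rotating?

Near P at (2.3, -0.8) the arrows circulate clockwise. The curl (z-component) there is about -5; negative curl means clockwise rotation.

clockwise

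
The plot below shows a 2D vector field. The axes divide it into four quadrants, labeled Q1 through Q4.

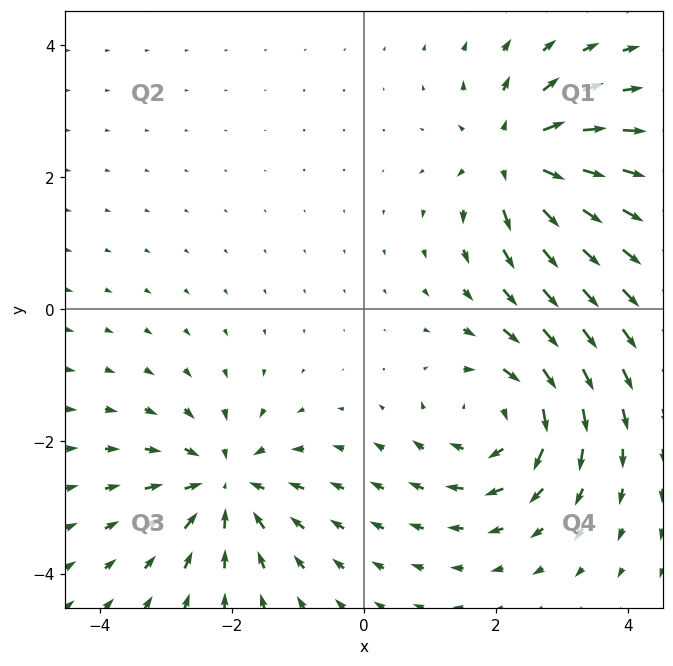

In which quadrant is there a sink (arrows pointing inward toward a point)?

The sink sits at approximately (-2.1, -2.6), which lies in quadrant Q3. The divergence there is about -6, negative as expected for a sink.

Q3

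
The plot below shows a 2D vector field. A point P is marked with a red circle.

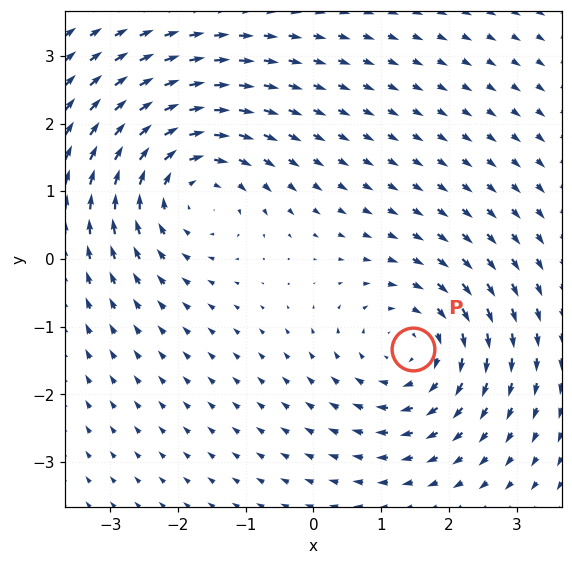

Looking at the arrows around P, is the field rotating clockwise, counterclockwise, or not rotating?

Near P at (1.5, -1.3) the arrows circulate clockwise. The curl (z-component) there is about -4; negative curl means clockwise rotation.

clockwise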